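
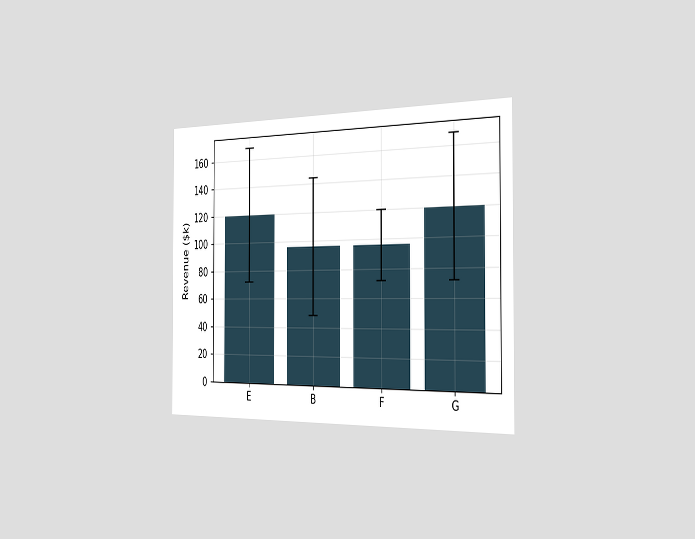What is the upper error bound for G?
The chart is viewed slightly from the right. The G bar's upper whisker reaches $168k.

$168k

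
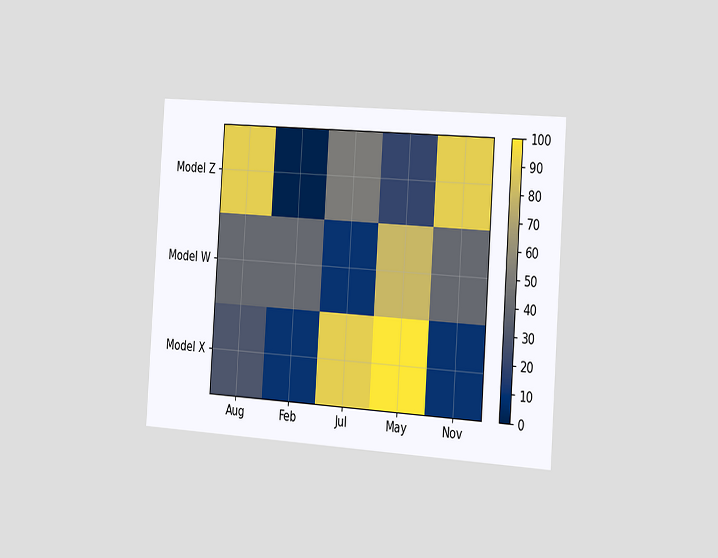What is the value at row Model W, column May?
80

The chart is tilted about 4° clockwise and viewed slightly from the right. Matching cell (Model W, May) against the colorbar gives 80.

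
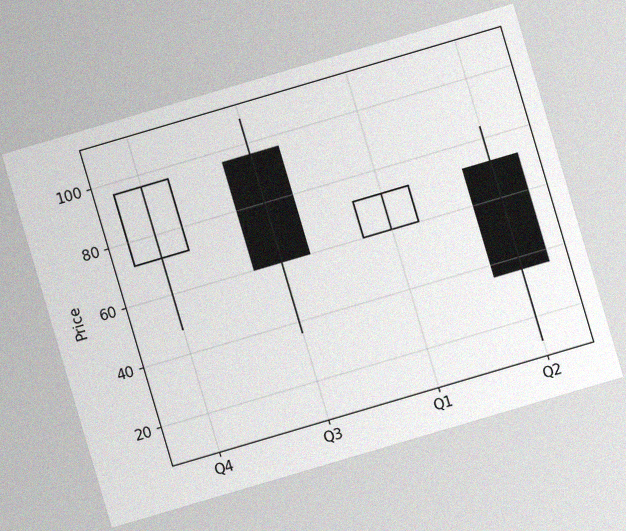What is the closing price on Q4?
The chart is tilted about 16° counter-clockwise, with some photo noise. The Q4 candle closes at 96.

96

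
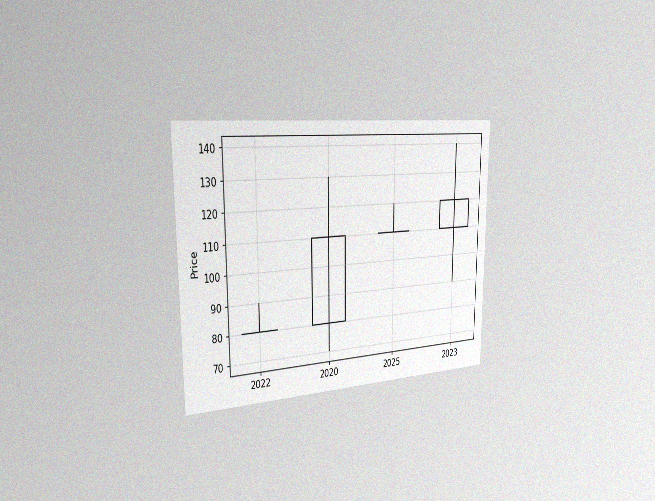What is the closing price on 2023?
120

The chart is viewed slightly from the left, with some photo noise. The 2023 candle closes at 120.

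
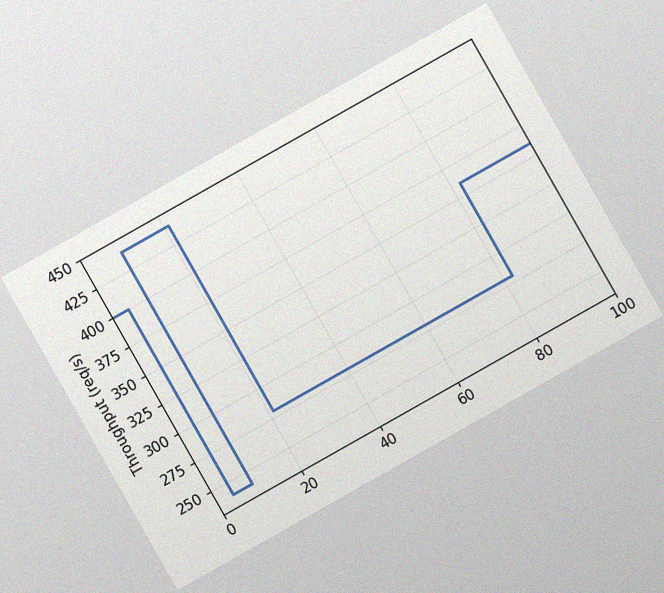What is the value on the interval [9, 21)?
The chart is tilted about 30° counter-clockwise, with some photo noise. On [9, 21) the step sits at 440req/s.

440req/s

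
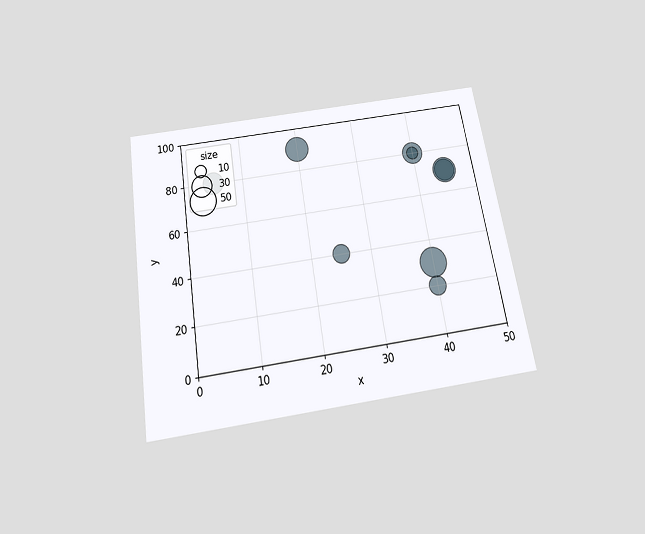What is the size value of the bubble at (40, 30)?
50

The chart is tilted about 9° counter-clockwise and viewed slightly from below. Matching the bubble at (40, 30) against the size legend gives 50.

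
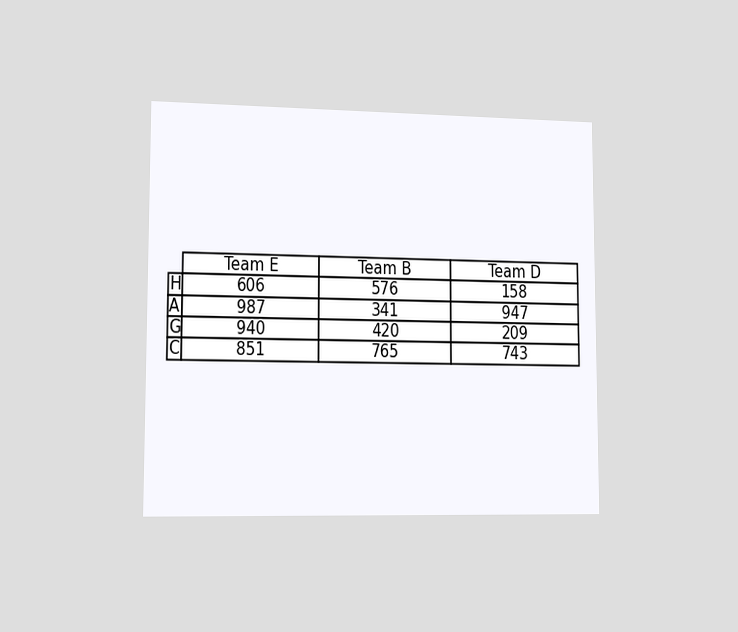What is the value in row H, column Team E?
606

The chart is viewed slightly from the left. The (H, Team E) cell reads 606.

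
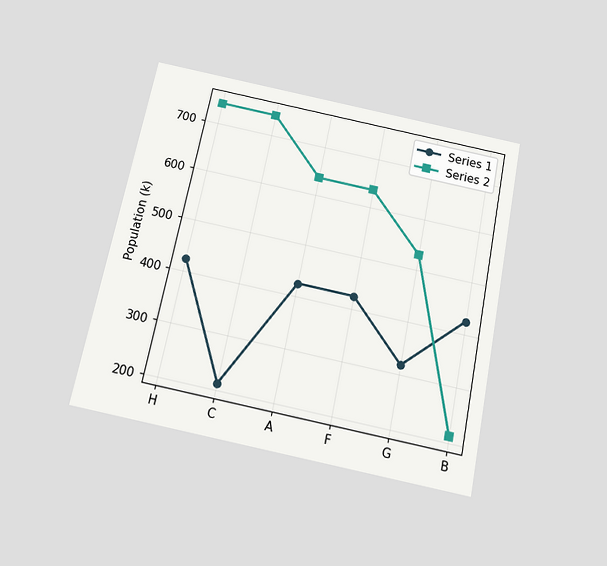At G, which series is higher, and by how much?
The chart is tilted about 12° clockwise and viewed slightly from below. At G, Series 2 sits above the other line by 212k.

Series 2, by 212k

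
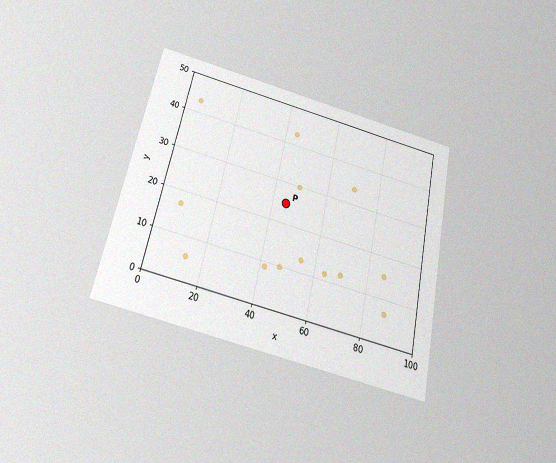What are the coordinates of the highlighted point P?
(45, 25)

The chart is tilted about 12° clockwise and viewed slightly from below, with some photo noise. Following the gridlines from P to each axis, P sits at (45, 25).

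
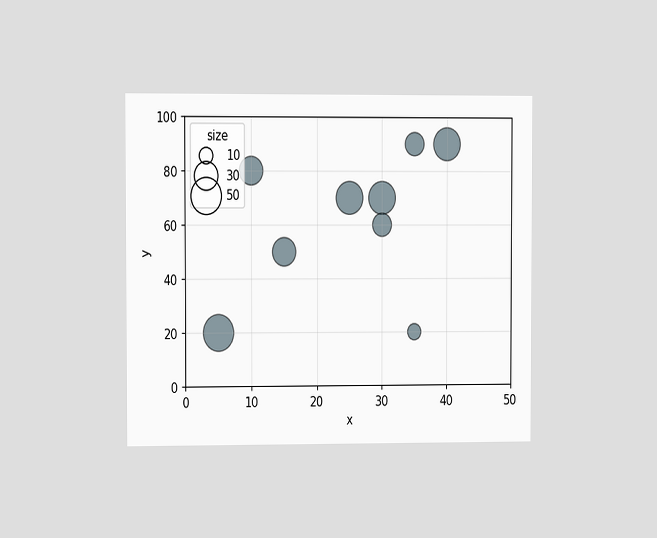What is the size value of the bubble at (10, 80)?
30

The chart is viewed slightly from the left. Matching the bubble at (10, 80) against the size legend gives 30.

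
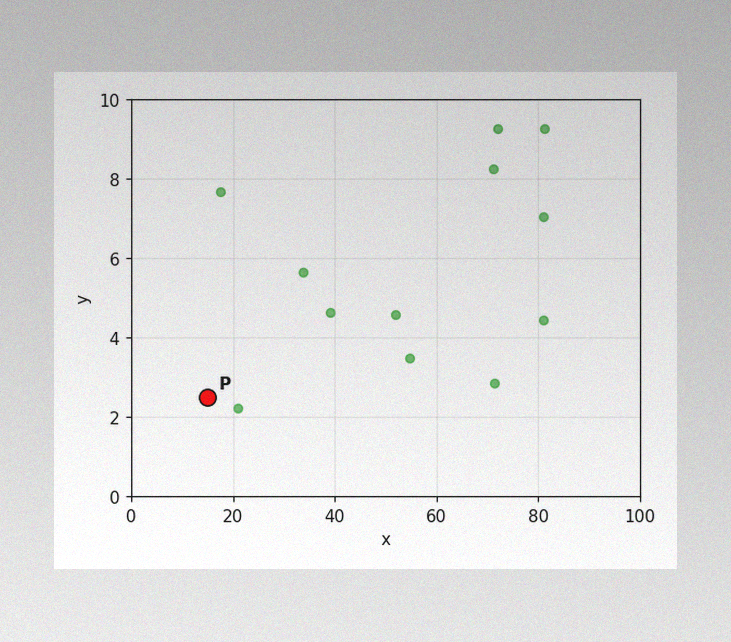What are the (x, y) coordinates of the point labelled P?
The image has some photo noise and uneven lighting. Following the gridlines from P to each axis, P sits at (15, 2.5).

(15, 2.5)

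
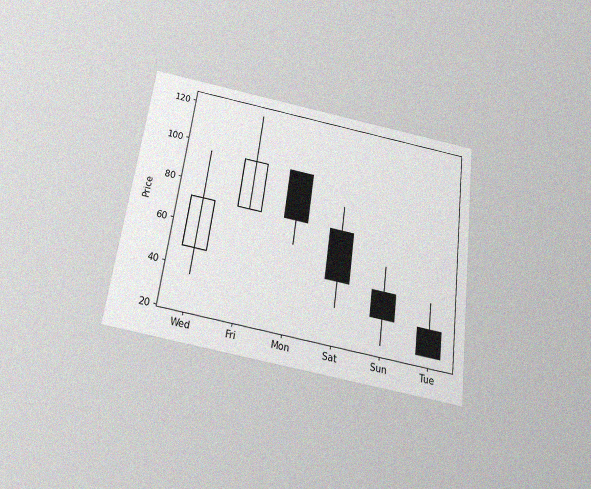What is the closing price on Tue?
The chart is tilted about 8° clockwise and viewed slightly from below, with some photo noise. The Tue candle closes at 24.

24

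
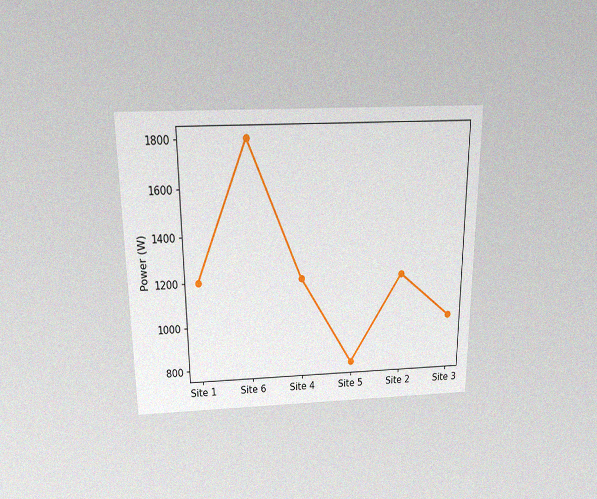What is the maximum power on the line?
1800W

The chart is viewed slightly from above, with some photo noise. The highest point is at Site 6, and reading across to the y-axis gives 1800W.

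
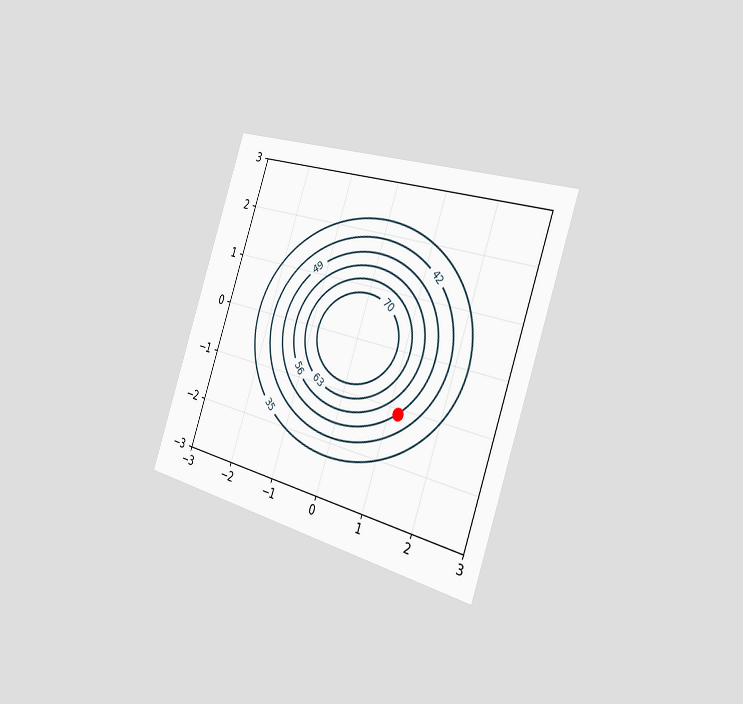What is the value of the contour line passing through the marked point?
49

The chart is tilted about 19° clockwise and viewed slightly from the right. The marked point sits on the contour labelled 49.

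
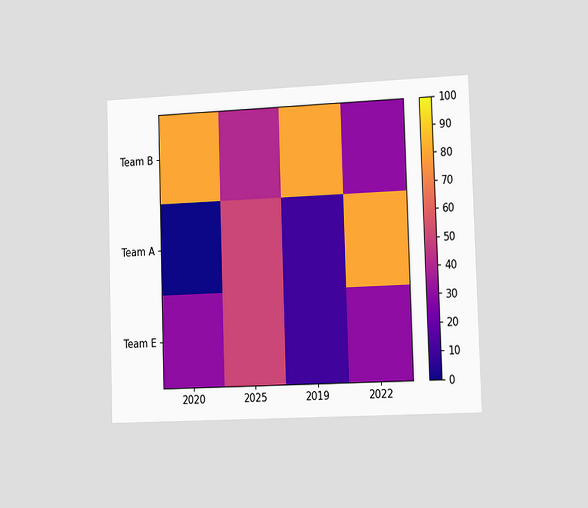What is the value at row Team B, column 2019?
80

The chart is viewed slightly from the right. Matching cell (Team B, 2019) against the colorbar gives 80.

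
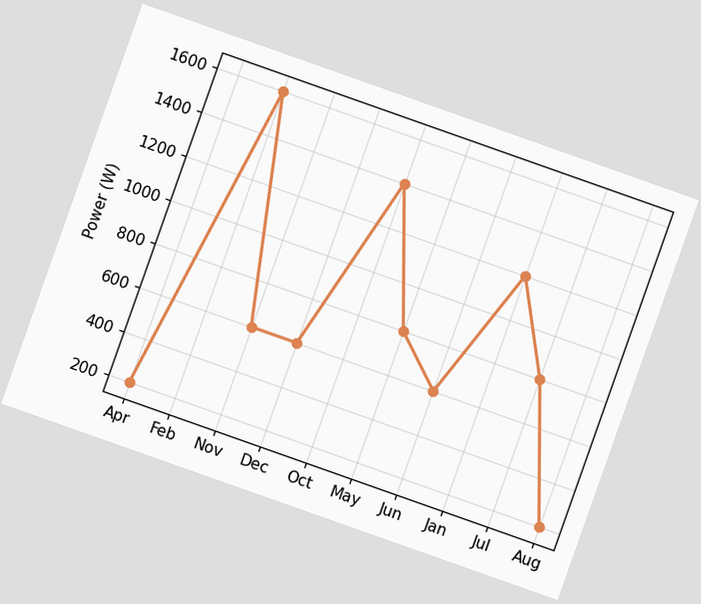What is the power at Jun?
The chart is tilted about 19° clockwise. At Jun, the line is at 600W.

600W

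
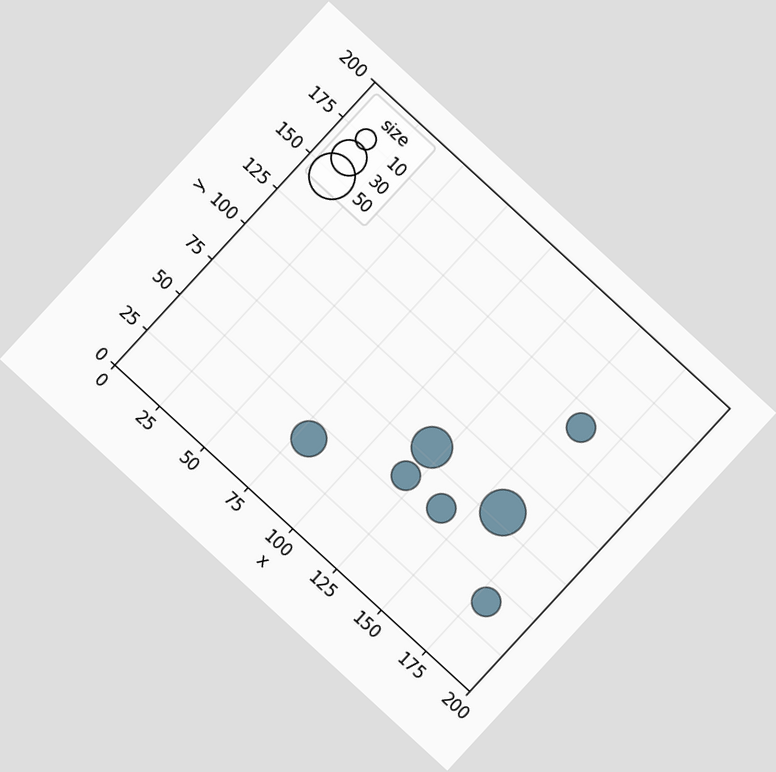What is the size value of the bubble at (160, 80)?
The chart is tilted about 43° clockwise. Matching the bubble at (160, 80) against the size legend gives 50.

50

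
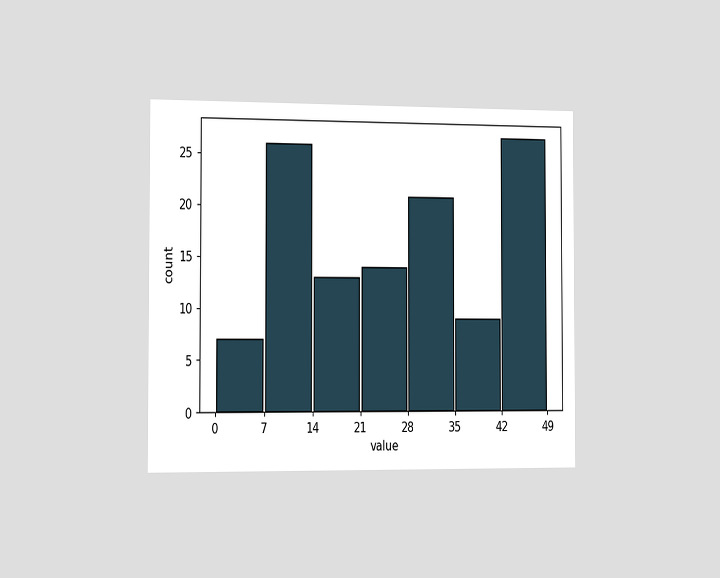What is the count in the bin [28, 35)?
The chart is viewed slightly from the left. The [28, 35) bin has height 21.

21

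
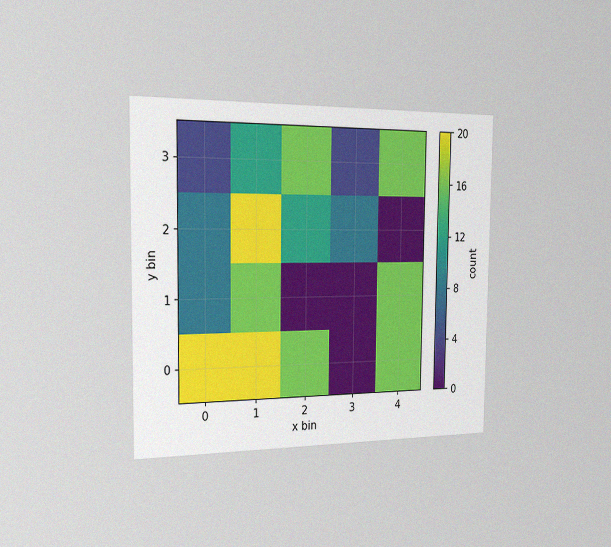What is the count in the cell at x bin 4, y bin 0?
The chart is viewed slightly from the left, with some photo noise. Matching the cell (4, 0) against the colorbar gives 16.

16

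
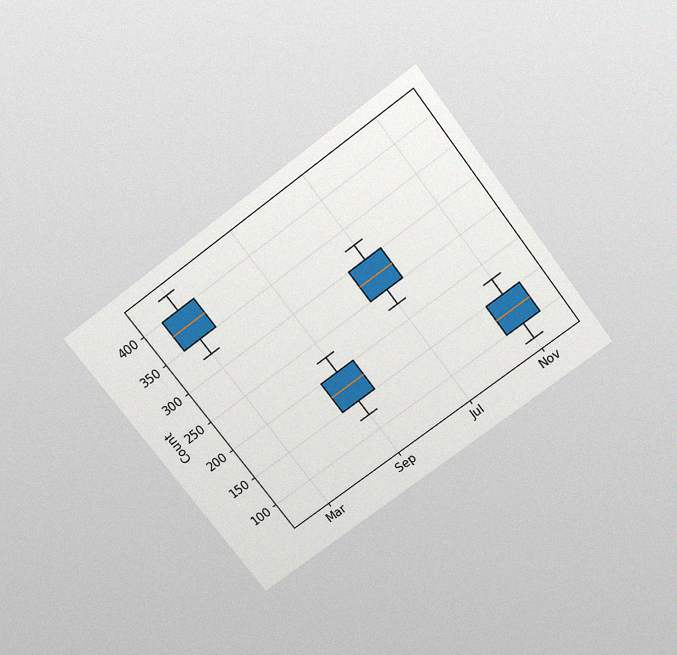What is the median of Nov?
125

The chart is tilted about 37° counter-clockwise and viewed slightly from above, with some photo noise. The median line in the Nov box sits at 125.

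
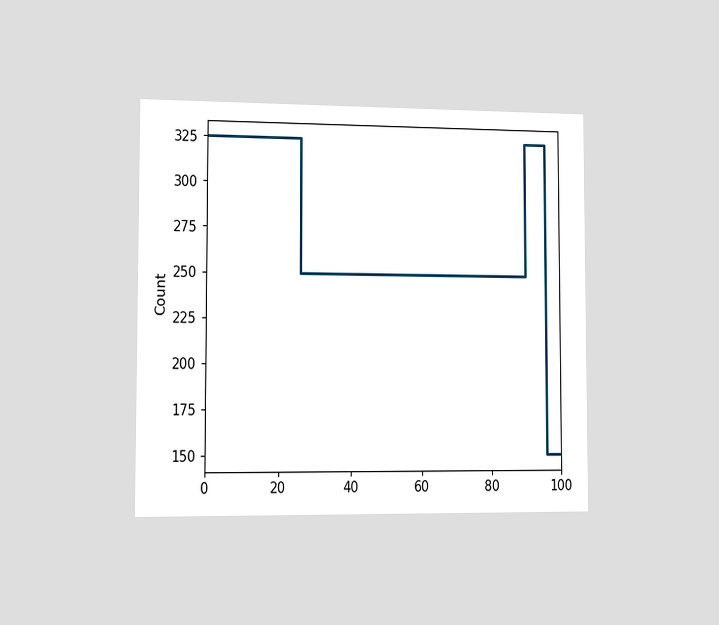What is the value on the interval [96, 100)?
The chart is viewed slightly from the left. On [96, 100) the step sits at 150.

150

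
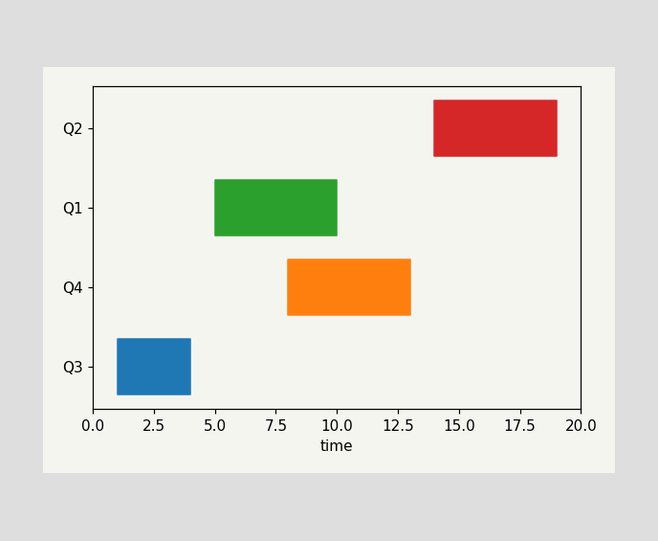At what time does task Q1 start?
5

The Q1 bar begins at t=5.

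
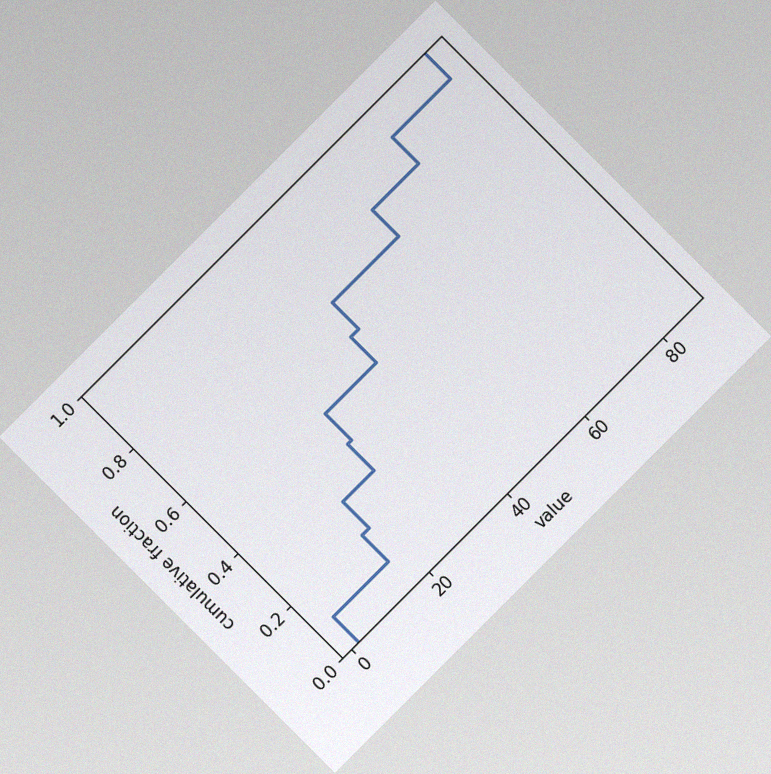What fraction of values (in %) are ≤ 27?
50%

The chart is tilted about 45° counter-clockwise, with some photo noise. At x=27 the ECDF step is at 50%.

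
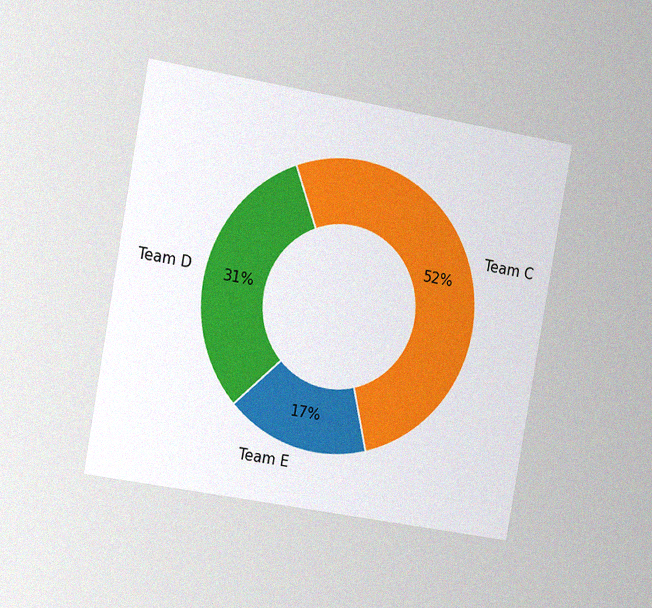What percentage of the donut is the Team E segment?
17%

The chart is tilted about 10° clockwise and viewed slightly from the left, with some photo noise. The Team E segment takes up 17% of the ring.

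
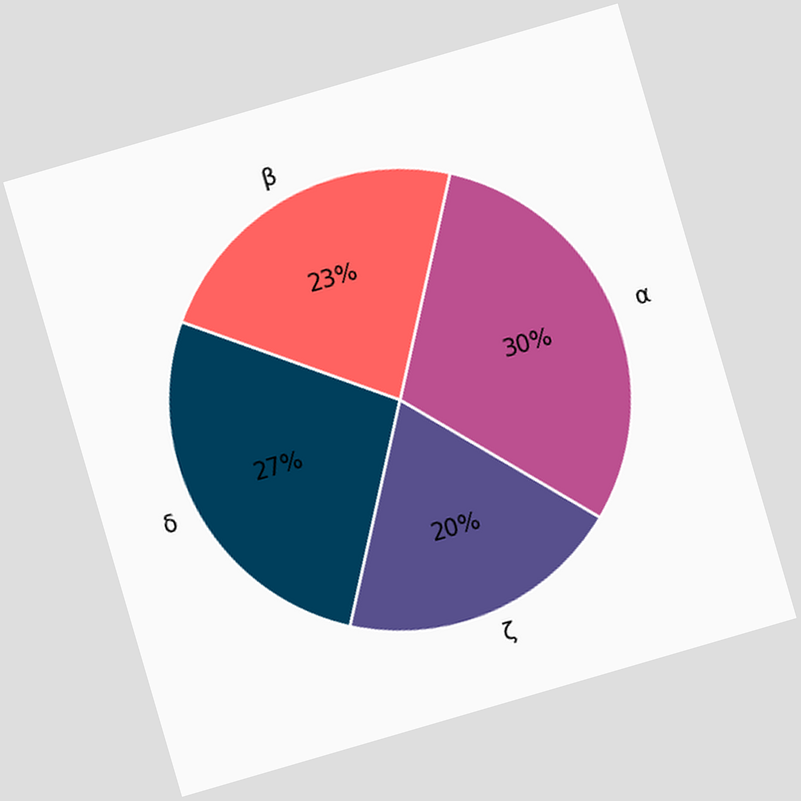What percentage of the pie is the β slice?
23%

The chart is tilted about 16° counter-clockwise. The β slice takes up 23% of the pie.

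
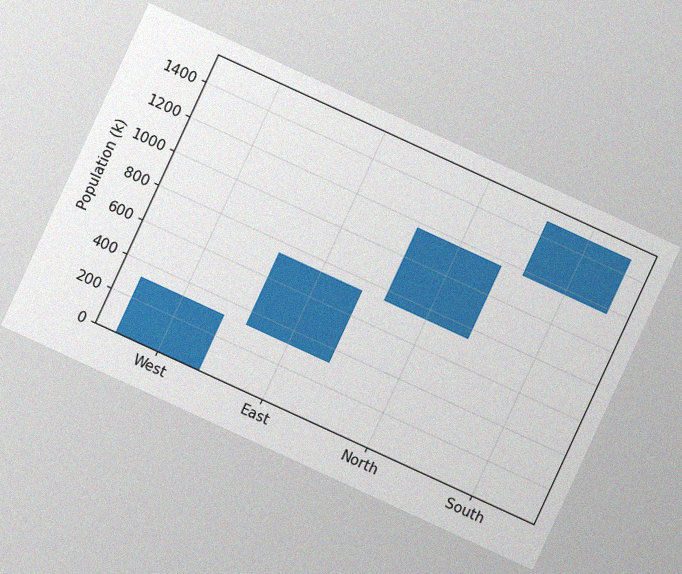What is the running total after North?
The chart is tilted about 25° clockwise, with some photo noise. After North the running total reaches 1166k.

1166k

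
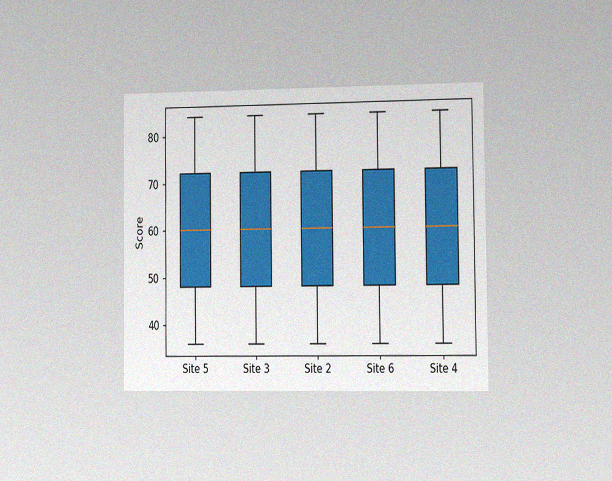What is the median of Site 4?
The chart is viewed at a slight angle, with some photo noise. The median line in the Site 4 box sits at 60.

60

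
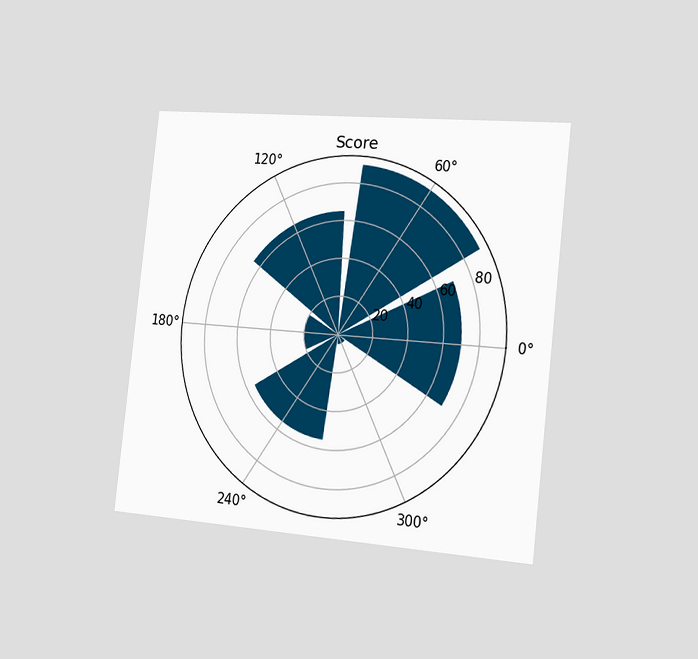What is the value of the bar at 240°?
55

The chart is tilted about 6° clockwise and viewed slightly from the right. The bar at 240° reaches 55 on the radial axis.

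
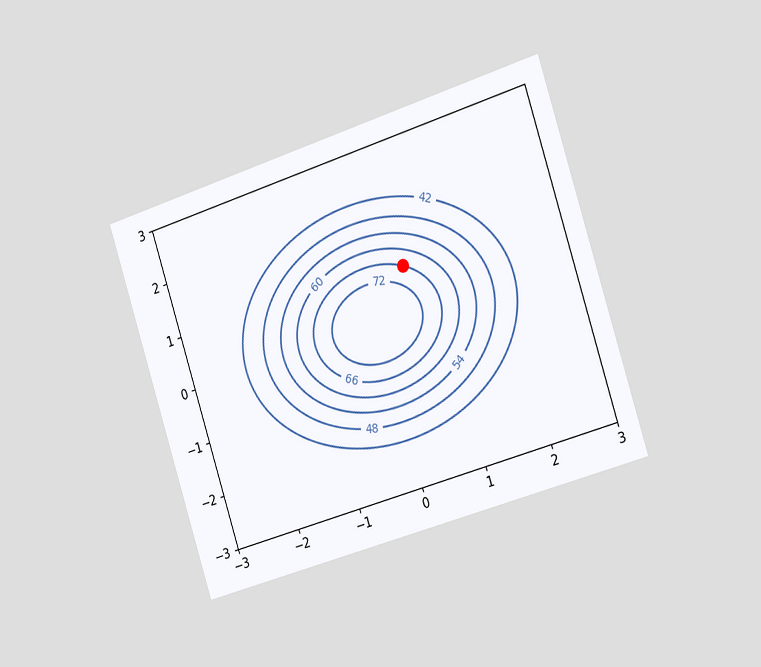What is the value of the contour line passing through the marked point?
66

The chart is tilted about 18° counter-clockwise and viewed slightly from the right. The marked point sits on the contour labelled 66.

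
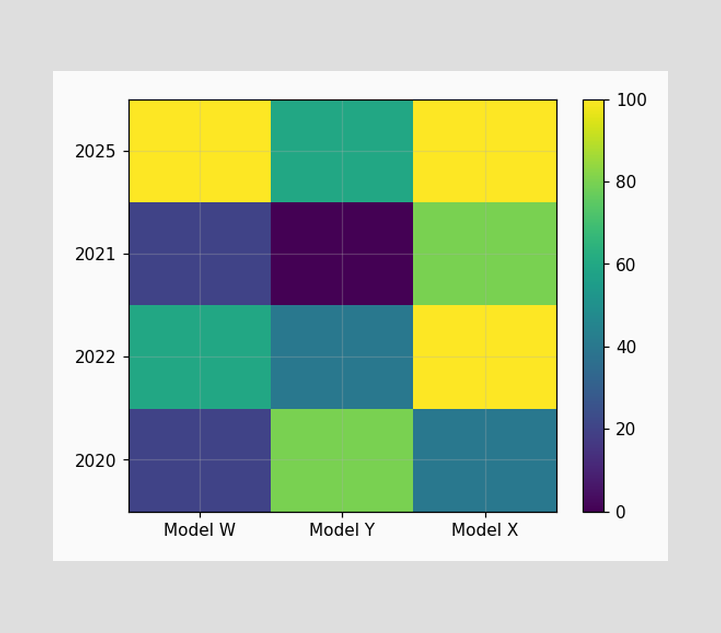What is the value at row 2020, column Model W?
Matching cell (2020, Model W) against the colorbar gives 20.

20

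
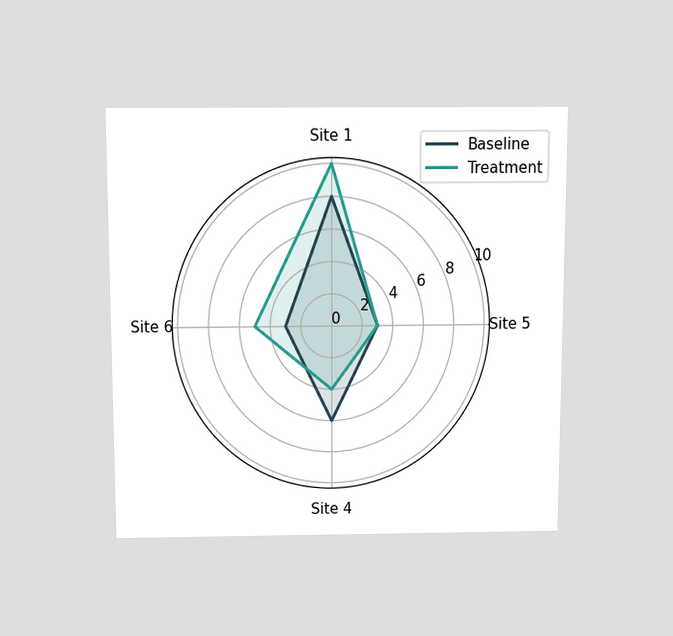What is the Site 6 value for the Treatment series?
5

The chart is viewed slightly from above. On the Site 6 axis, Treatment reaches 5.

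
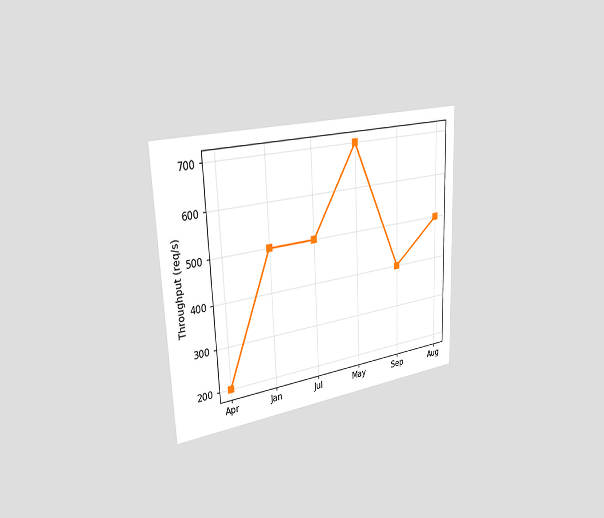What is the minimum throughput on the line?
The chart is tilted about 2° counter-clockwise and viewed slightly from the left. The lowest point is at Apr, and reading across to the y-axis gives 200req/s.

200req/s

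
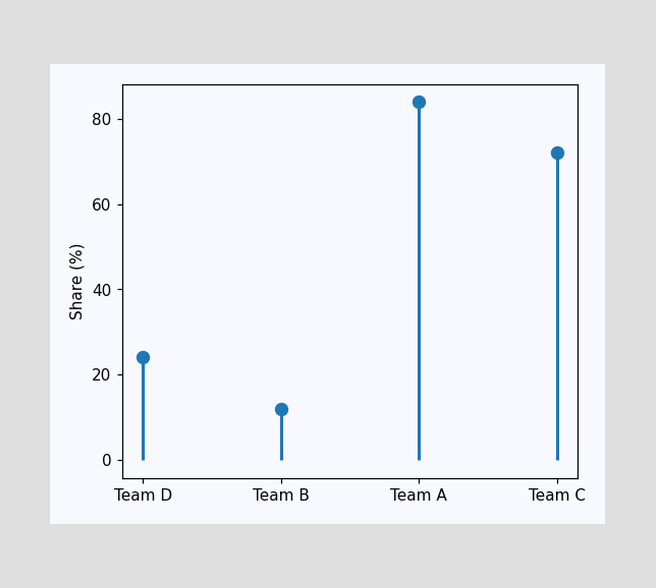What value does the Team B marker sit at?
The Team B marker sits at 12%.

12%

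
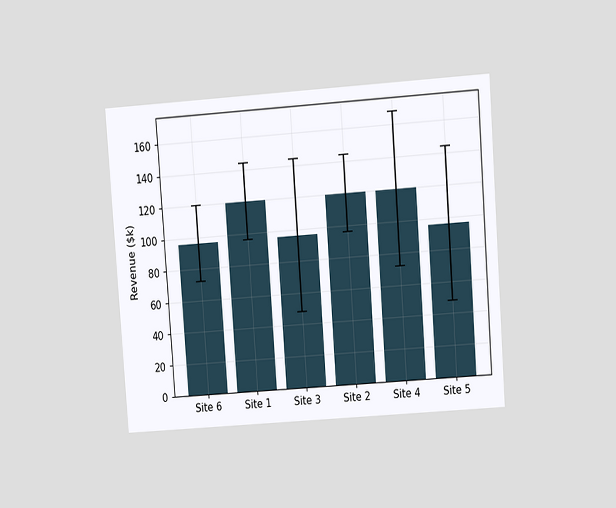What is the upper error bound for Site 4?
The chart is tilted about 4° counter-clockwise and viewed at a slight angle. The Site 4 bar's upper whisker reaches $168k.

$168k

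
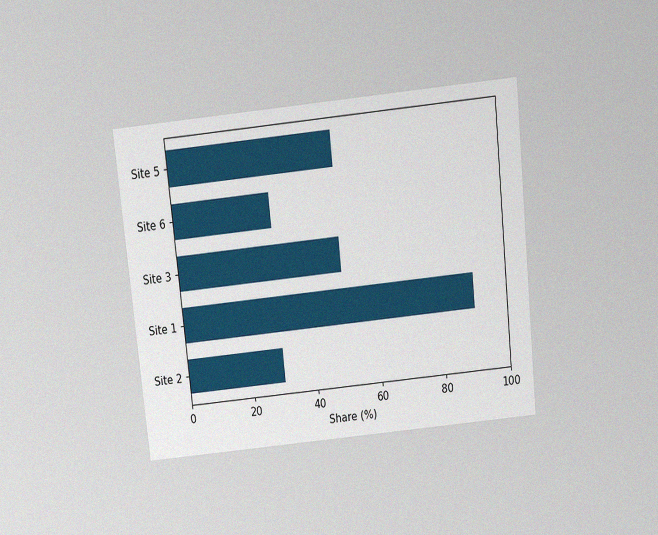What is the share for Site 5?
50%

The chart is tilted about 6° counter-clockwise and viewed slightly from above, with some photo noise. Reading along the chart's x-axis, the Site 5 bar reaches 50%.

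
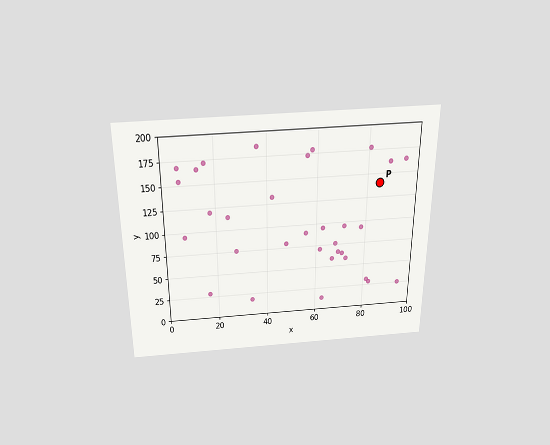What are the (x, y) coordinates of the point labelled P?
The chart is viewed slightly from above. Following the gridlines from P to each axis, P sits at (85, 140).

(85, 140)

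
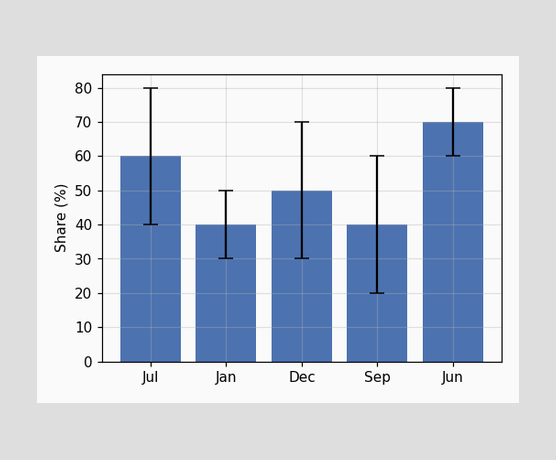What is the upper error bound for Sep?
60%

The Sep bar's upper whisker reaches 60%.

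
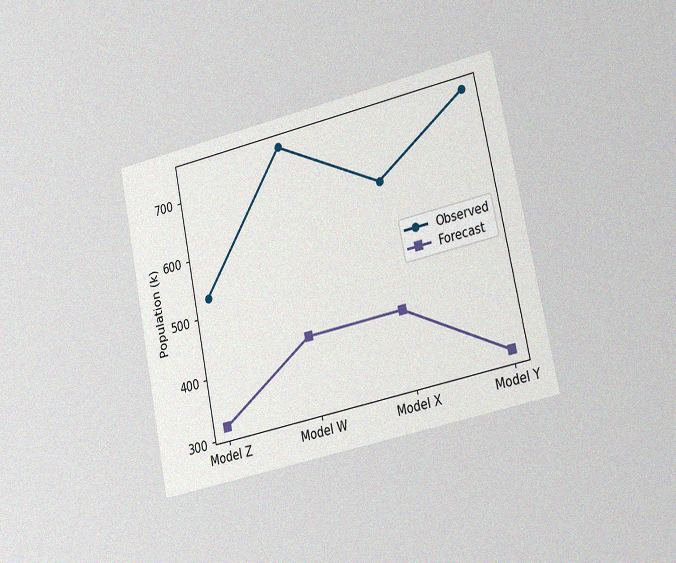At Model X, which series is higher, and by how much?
The chart is tilted about 12° counter-clockwise and viewed slightly from the right, with some photo noise. At Model X, Observed sits above the other line by 212k.

Observed, by 212k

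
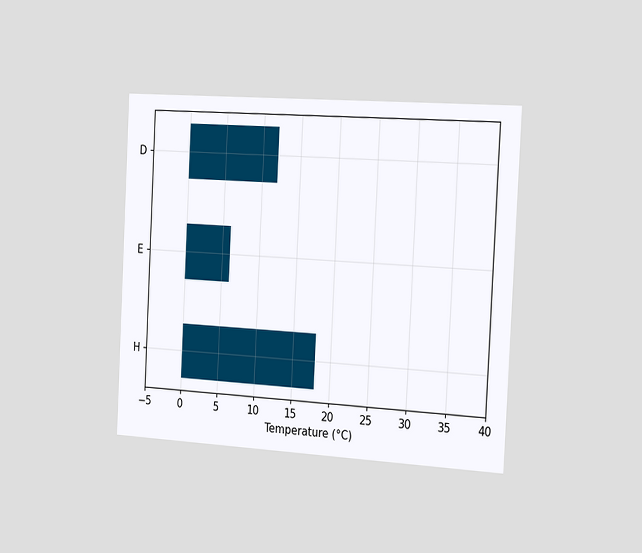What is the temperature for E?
6°C

The chart is tilted about 3° clockwise and viewed slightly from the right. Reading along the chart's x-axis, the E bar reaches 6°C.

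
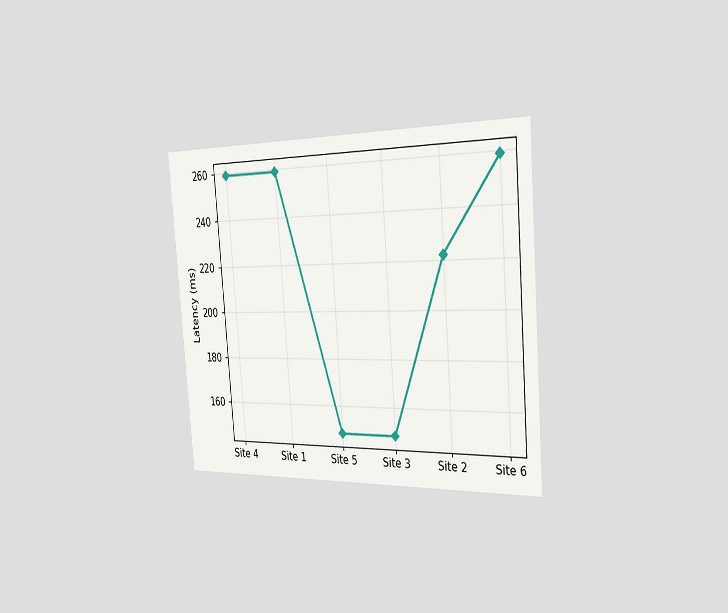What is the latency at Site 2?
222ms

The chart is tilted about 4° counter-clockwise and viewed slightly from the right. At Site 2, the line is at 222ms.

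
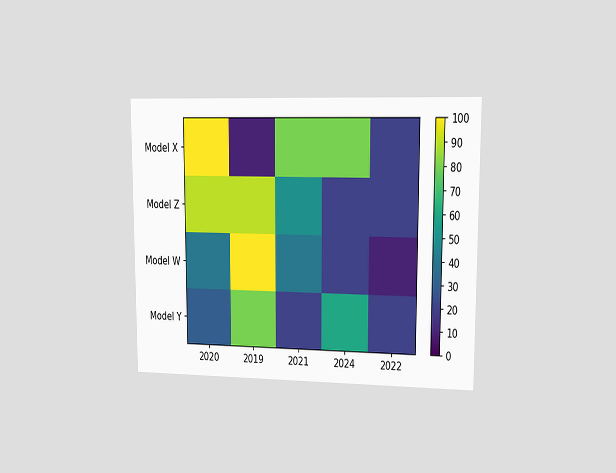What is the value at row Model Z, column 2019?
90

The chart is viewed at a slight angle. Matching cell (Model Z, 2019) against the colorbar gives 90.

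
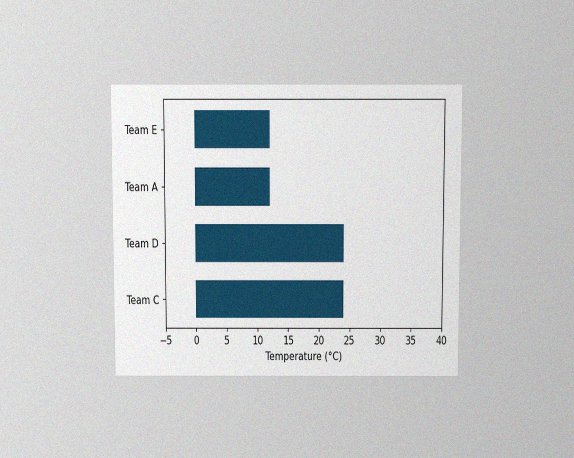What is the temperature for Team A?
12°C

The chart is viewed slightly from above, with some photo noise. Reading along the chart's x-axis, the Team A bar reaches 12°C.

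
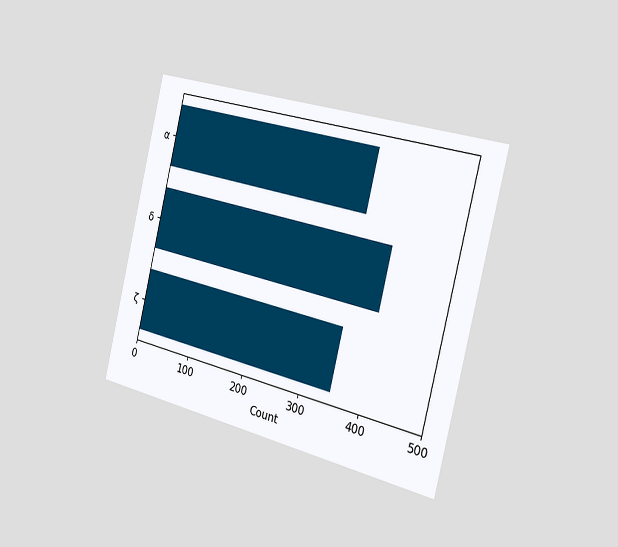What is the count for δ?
400

The chart is tilted about 14° clockwise and viewed slightly from the right. Reading along the chart's x-axis, the δ bar reaches 400.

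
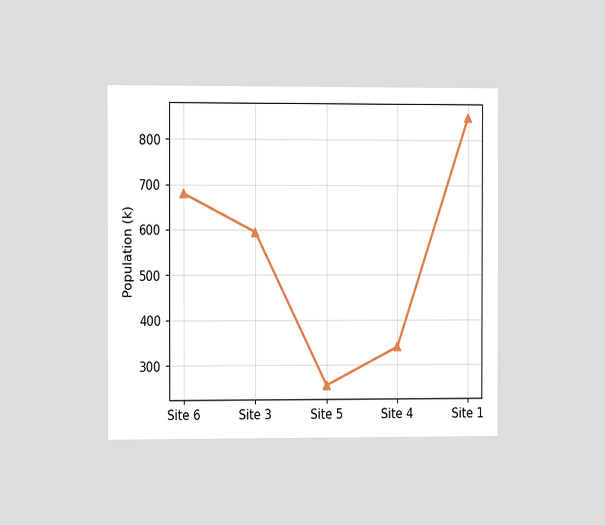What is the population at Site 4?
The chart is viewed slightly from the left. At Site 4, the line is at 340k.

340k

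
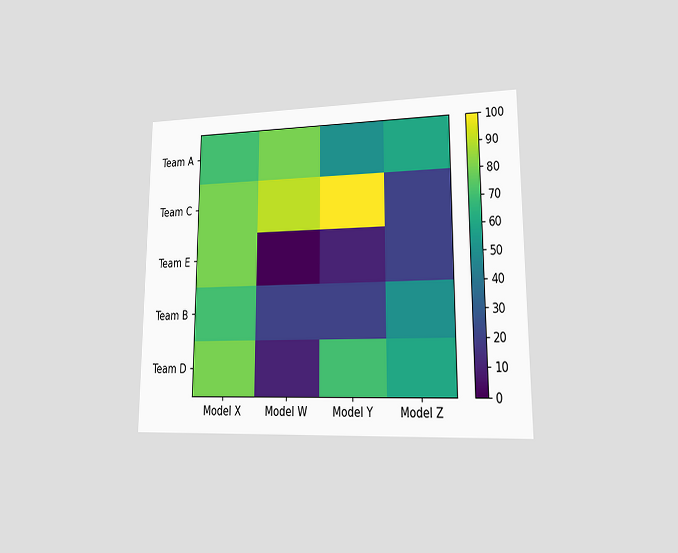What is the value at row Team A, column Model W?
80

The chart is viewed at a slight angle. Matching cell (Team A, Model W) against the colorbar gives 80.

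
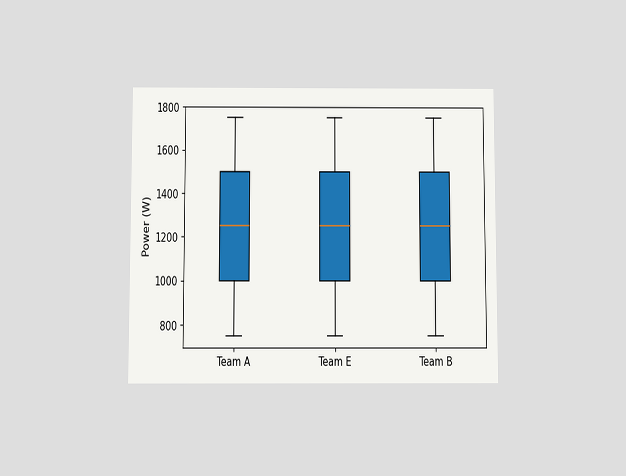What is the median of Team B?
The chart is viewed slightly from below. The median line in the Team B box sits at 1250W.

1250W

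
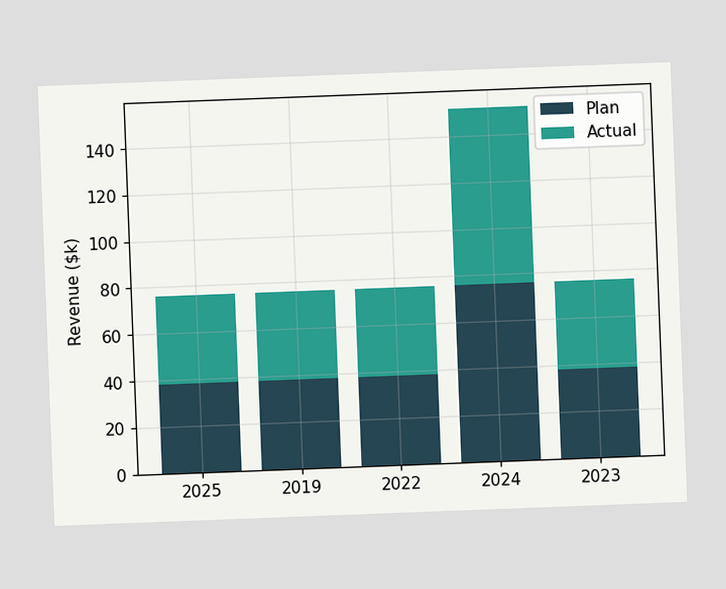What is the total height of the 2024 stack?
The chart is tilted about 2° counter-clockwise. The 2024 stack's top reaches $152k on the y-axis.

$152k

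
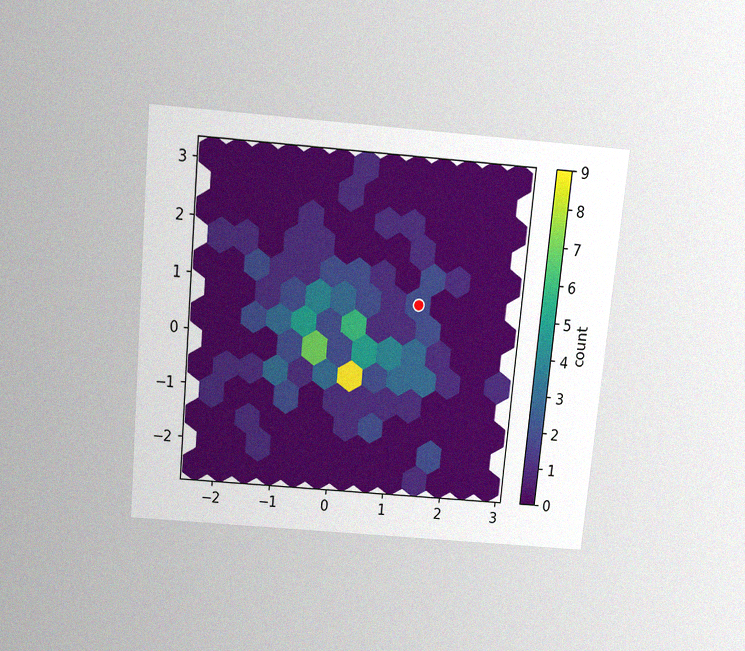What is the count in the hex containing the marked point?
2

The chart is tilted about 5° clockwise and viewed slightly from above, with some photo noise. The marked hex reads 2 on the colorbar.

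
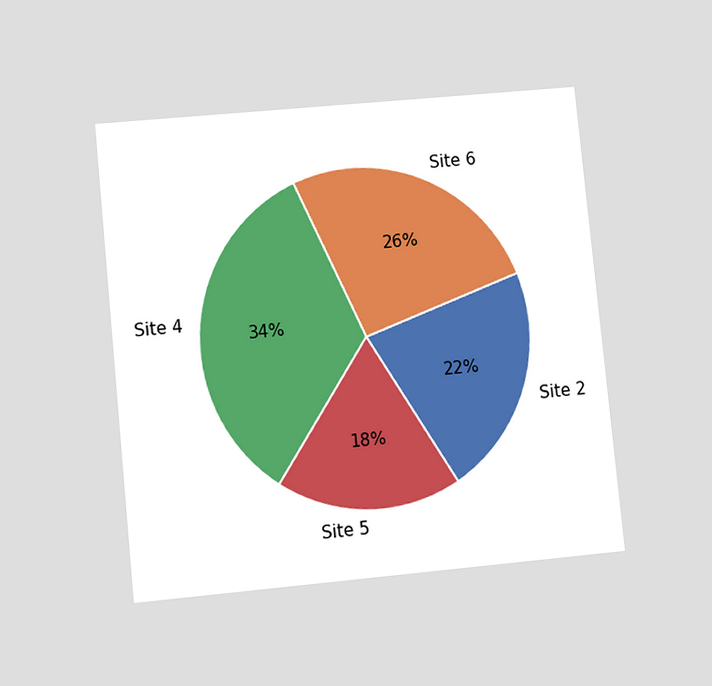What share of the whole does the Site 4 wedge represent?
34%

The chart is tilted about 6° counter-clockwise and viewed at a slight angle. The Site 4 slice takes up 34% of the pie.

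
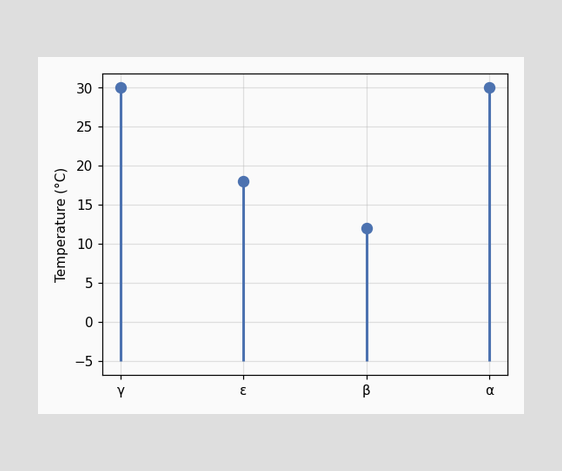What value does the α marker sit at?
30°C

The α marker sits at 30°C.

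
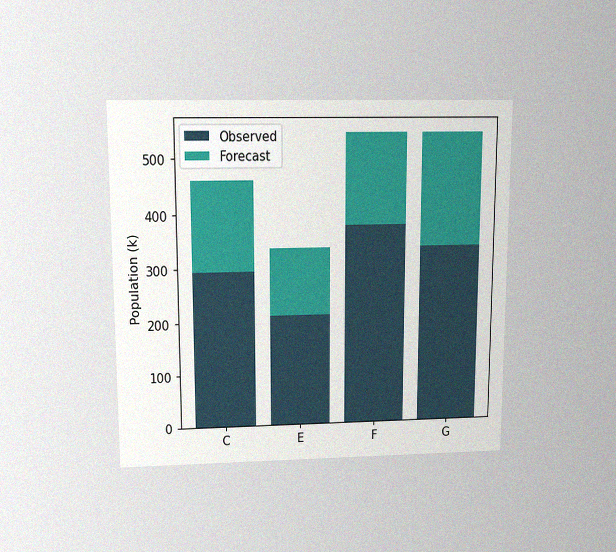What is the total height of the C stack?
The chart is viewed slightly from above, with some photo noise. The C stack's top reaches 462k on the y-axis.

462k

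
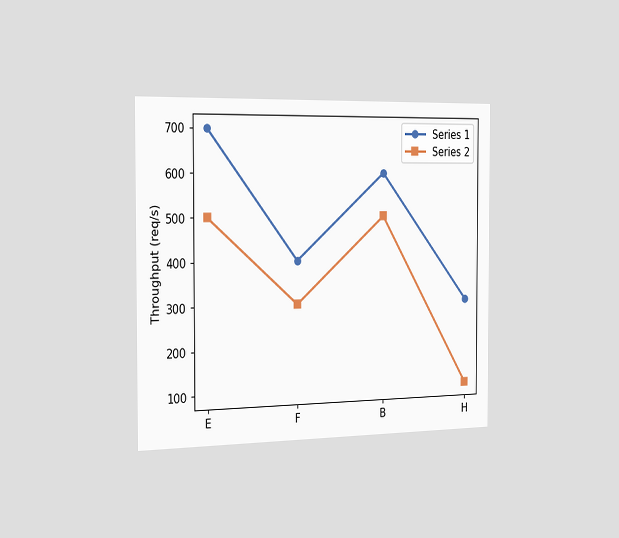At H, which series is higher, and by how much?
Series 1, by 200req/s

The chart is viewed slightly from the left. At H, Series 1 sits above the other line by 200req/s.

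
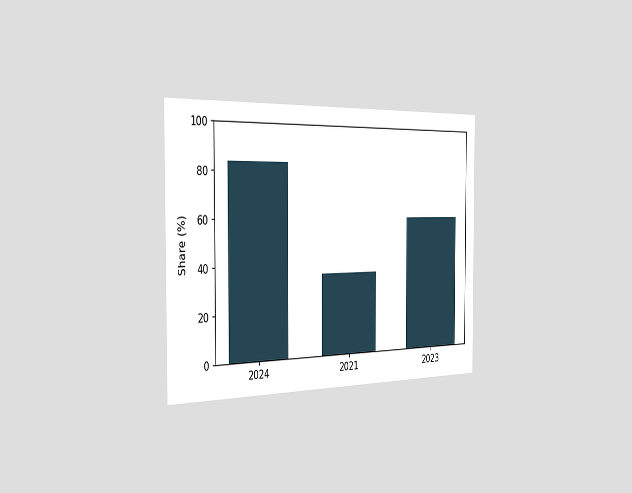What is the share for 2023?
The chart is viewed slightly from the left. Reading along the chart's y-axis, the 2023 bar reaches 60%.

60%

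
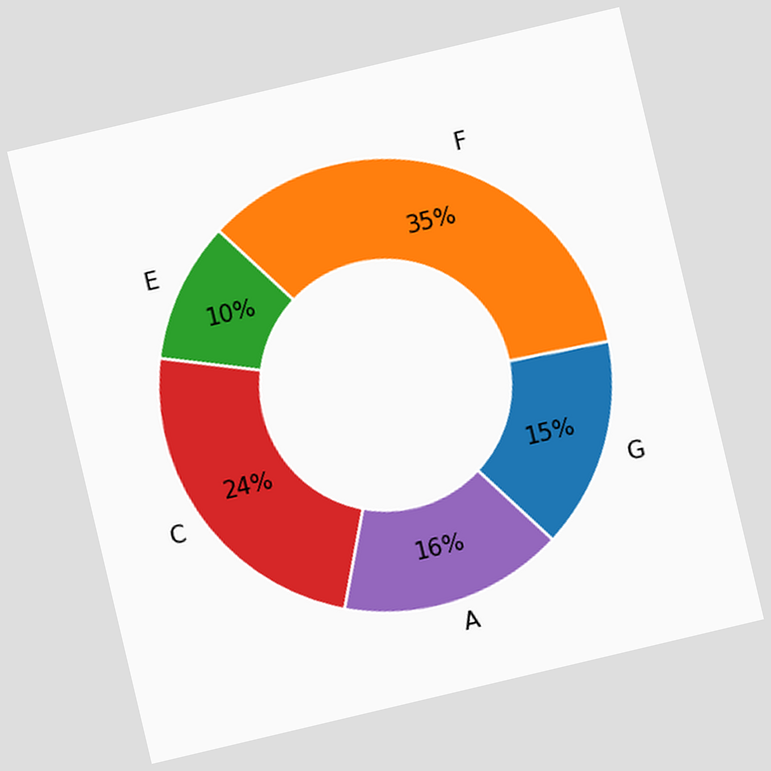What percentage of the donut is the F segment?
The chart is tilted about 13° counter-clockwise. The F segment takes up 35% of the ring.

35%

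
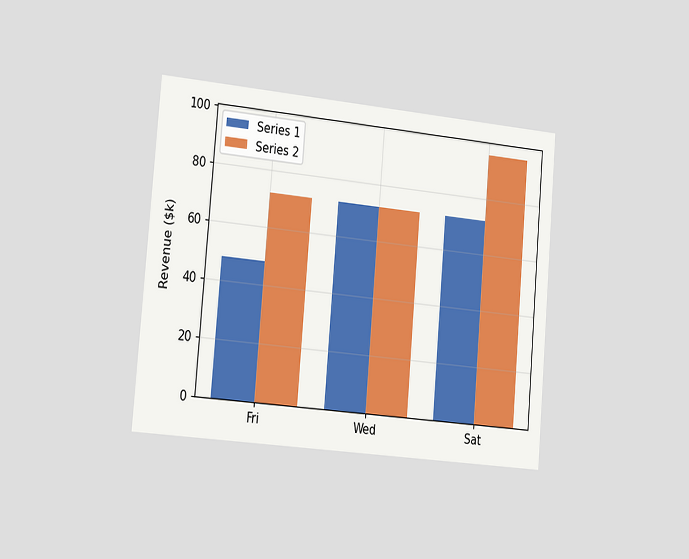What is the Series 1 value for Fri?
$48k

The chart is tilted about 5° clockwise and viewed slightly from the left. The Series 1 bar at Fri reaches $48k on the y-axis.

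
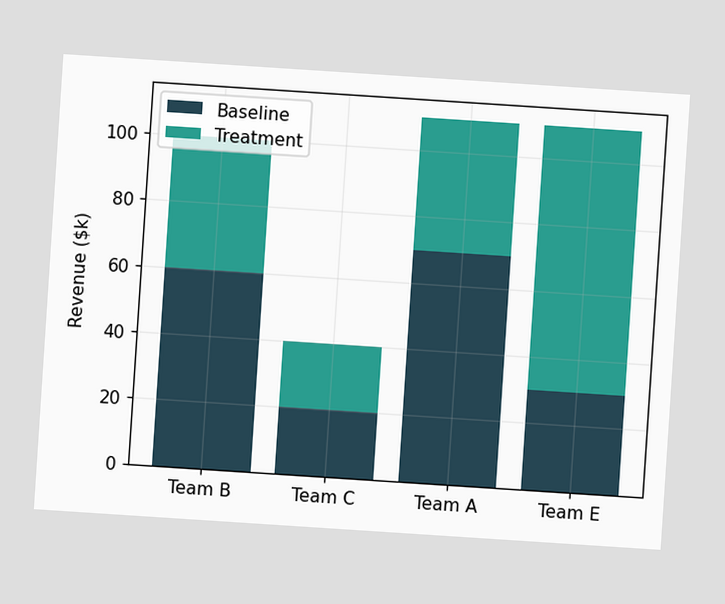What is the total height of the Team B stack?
The chart is tilted about 4° clockwise. The Team B stack's top reaches $100k on the y-axis.

$100k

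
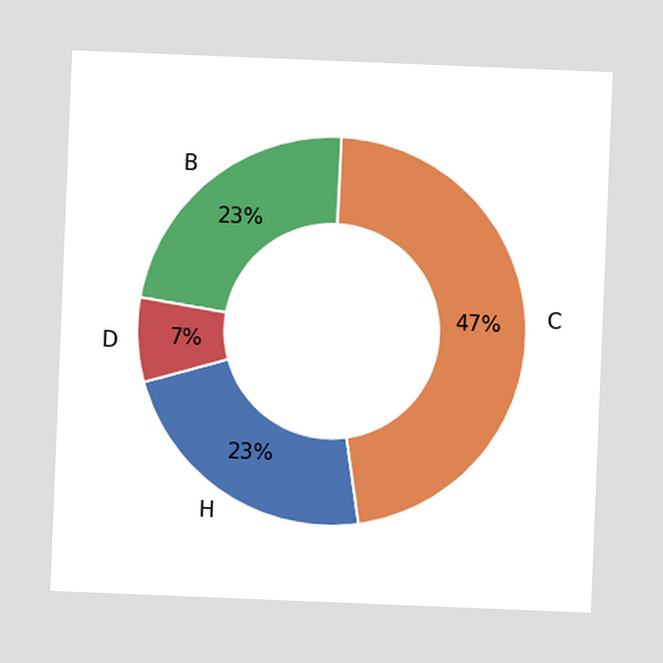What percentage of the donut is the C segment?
The chart is tilted about 2° clockwise. The C segment takes up 47% of the ring.

47%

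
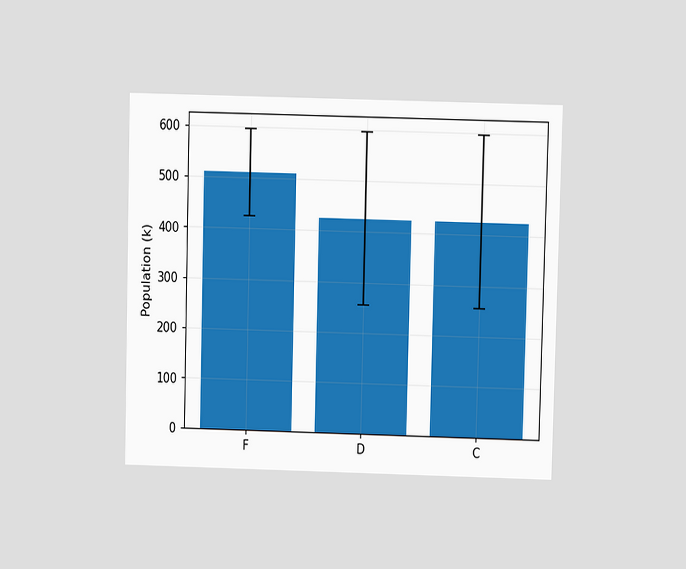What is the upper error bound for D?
The chart is viewed at a slight angle. The D bar's upper whisker reaches 595k.

595k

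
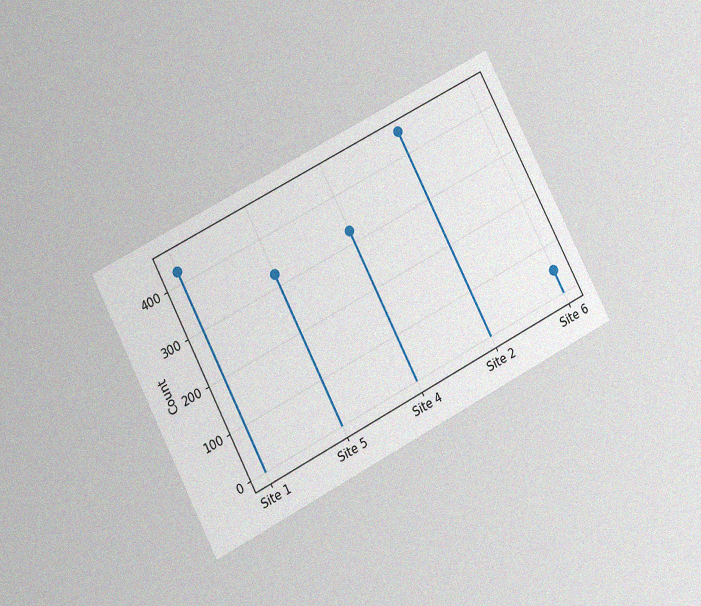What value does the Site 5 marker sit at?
The chart is tilted about 28° counter-clockwise and viewed at a slight angle, with some photo noise. The Site 5 marker sits at 325.

325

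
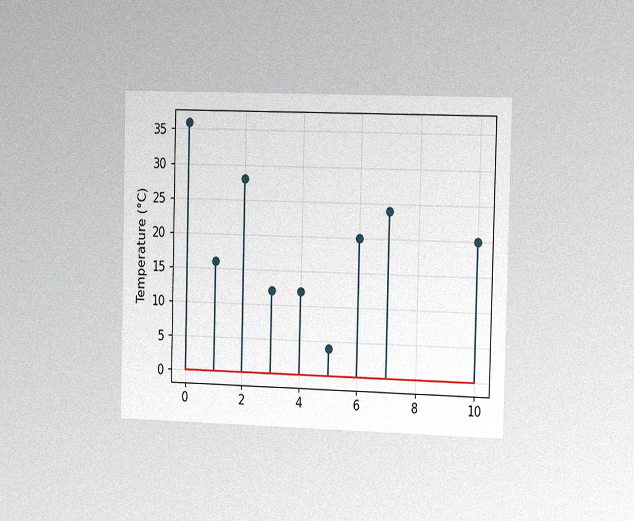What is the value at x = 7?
The chart is viewed slightly from the right, with some photo noise. The stem at x=7 reaches 24°C.

24°C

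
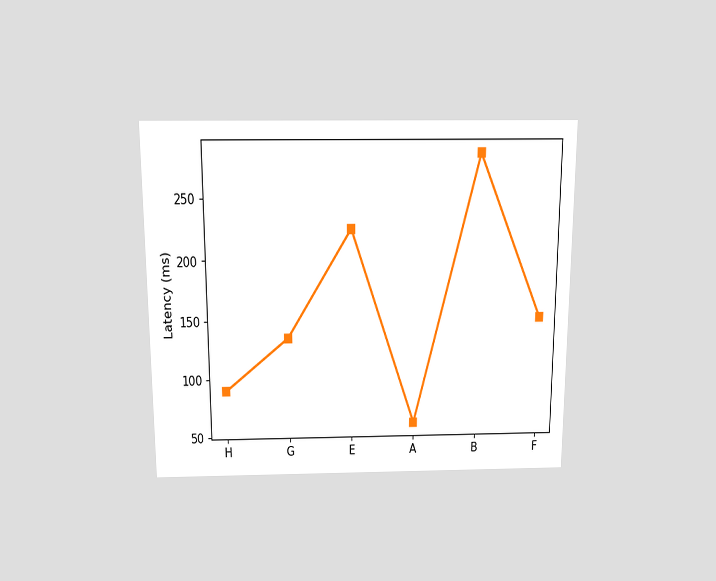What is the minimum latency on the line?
60ms

The chart is viewed slightly from above. The lowest point is at A, and reading across to the y-axis gives 60ms.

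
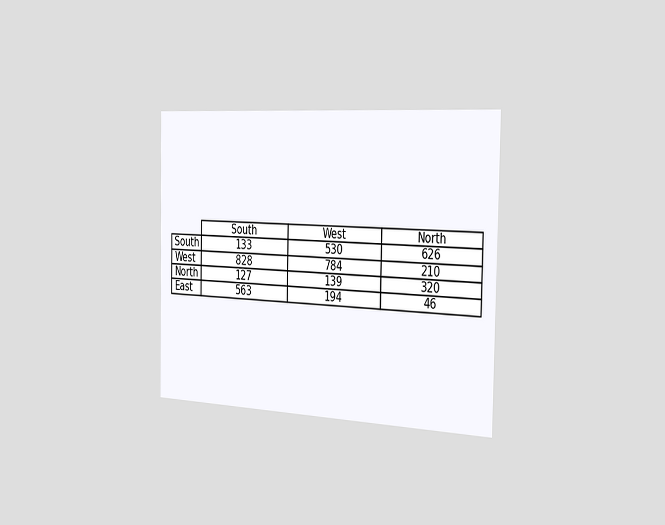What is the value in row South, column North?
The chart is viewed slightly from the right. The (South, North) cell reads 626.

626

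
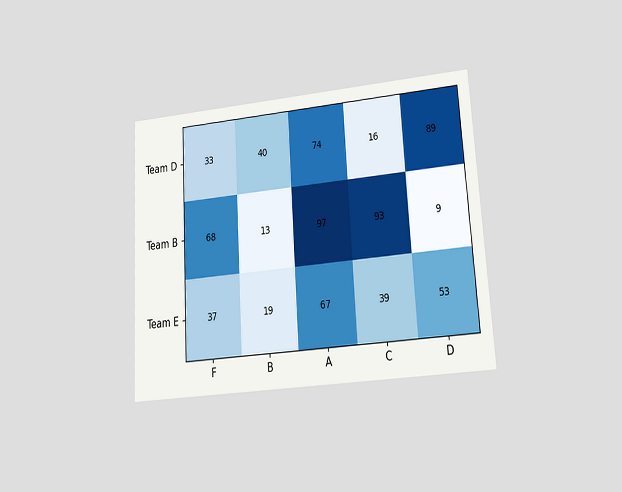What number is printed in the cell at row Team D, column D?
89

The chart is tilted about 3° counter-clockwise and viewed at a slight angle. The (Team D, D) cell reads 89.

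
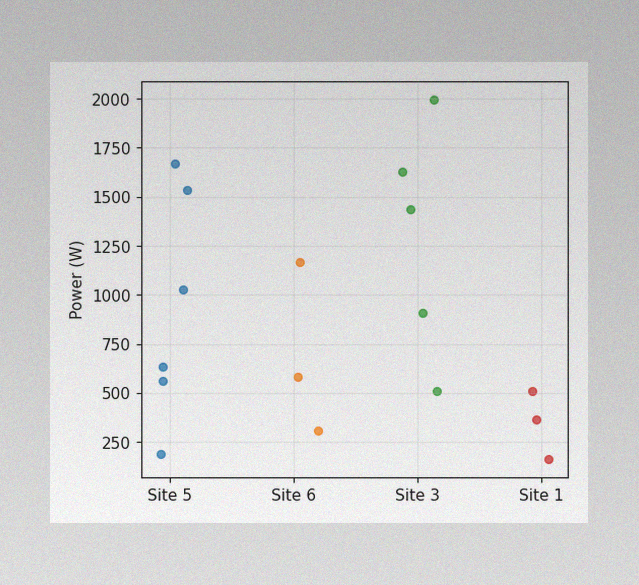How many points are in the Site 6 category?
3

The image has some photo noise and uneven lighting. Counting the markers in the Site 6 column gives 3.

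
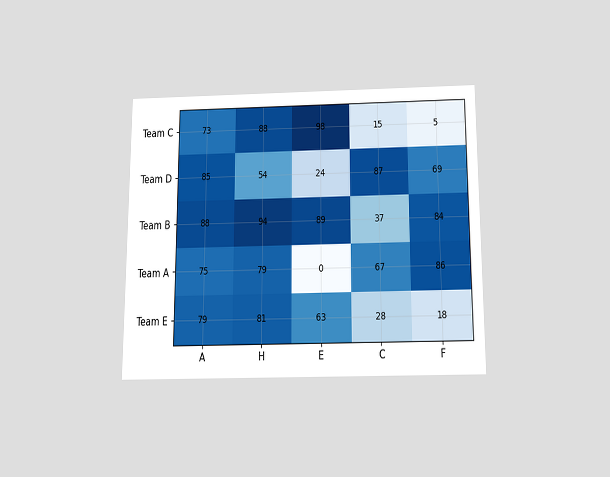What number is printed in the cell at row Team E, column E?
63

The chart is viewed slightly from below. The (Team E, E) cell reads 63.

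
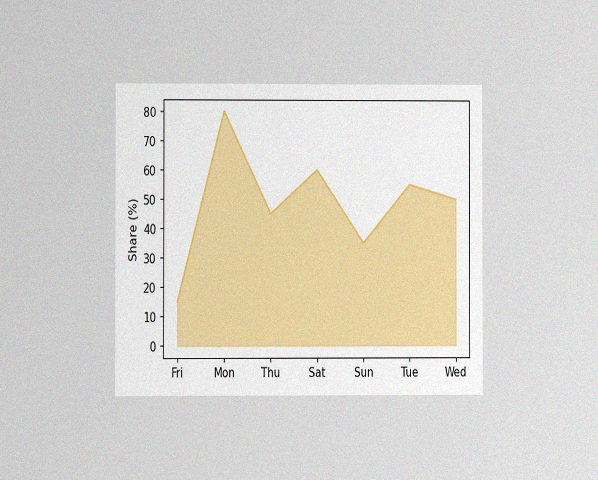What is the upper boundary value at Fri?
15%

The chart is viewed at a slight angle, with some photo noise. At Fri the upper boundary is at 15%.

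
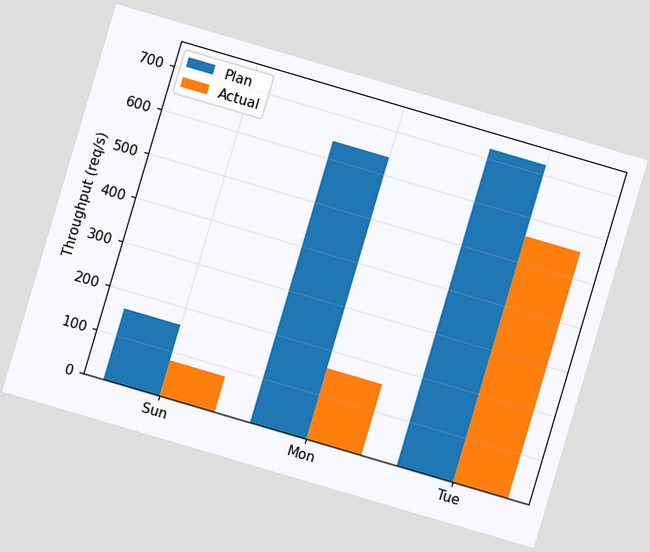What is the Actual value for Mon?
The chart is tilted about 16° clockwise. The Actual bar at Mon reaches 160req/s on the y-axis.

160req/s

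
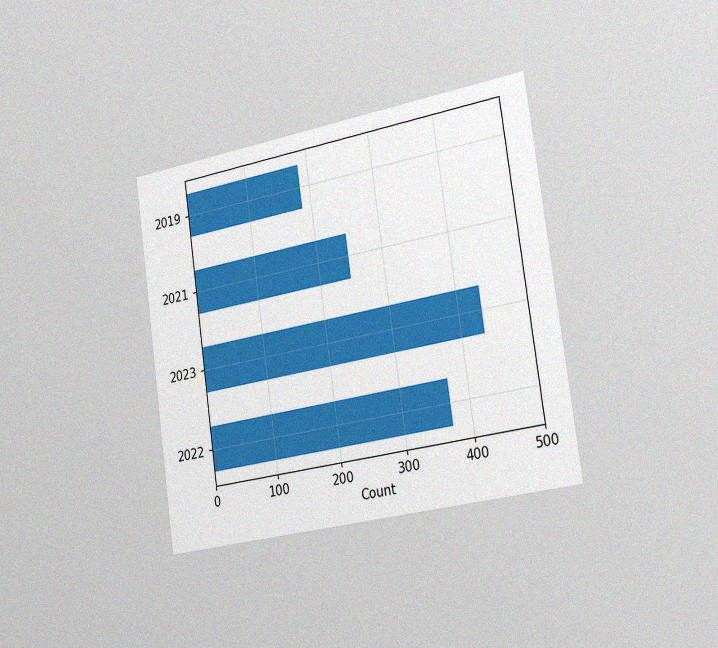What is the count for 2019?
186

The chart is tilted about 8° counter-clockwise and viewed slightly from the right, with some photo noise. Reading along the chart's x-axis, the 2019 bar reaches 186.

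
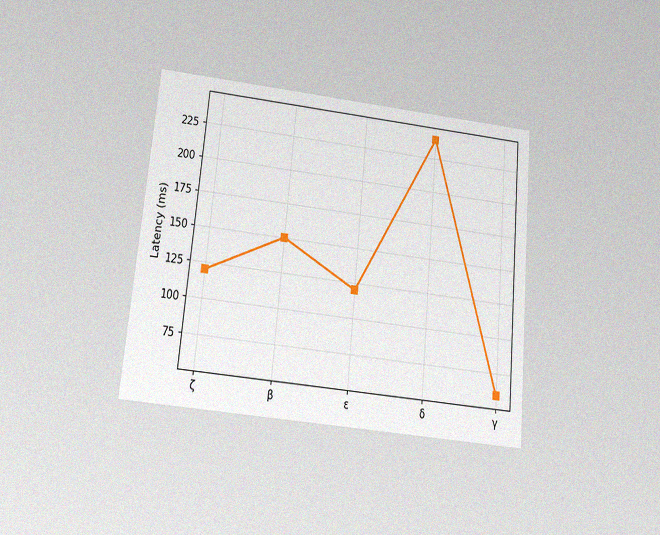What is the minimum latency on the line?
The chart is tilted about 5° clockwise and viewed slightly from below, with some photo noise. The lowest point is at γ, and reading across to the y-axis gives 60ms.

60ms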